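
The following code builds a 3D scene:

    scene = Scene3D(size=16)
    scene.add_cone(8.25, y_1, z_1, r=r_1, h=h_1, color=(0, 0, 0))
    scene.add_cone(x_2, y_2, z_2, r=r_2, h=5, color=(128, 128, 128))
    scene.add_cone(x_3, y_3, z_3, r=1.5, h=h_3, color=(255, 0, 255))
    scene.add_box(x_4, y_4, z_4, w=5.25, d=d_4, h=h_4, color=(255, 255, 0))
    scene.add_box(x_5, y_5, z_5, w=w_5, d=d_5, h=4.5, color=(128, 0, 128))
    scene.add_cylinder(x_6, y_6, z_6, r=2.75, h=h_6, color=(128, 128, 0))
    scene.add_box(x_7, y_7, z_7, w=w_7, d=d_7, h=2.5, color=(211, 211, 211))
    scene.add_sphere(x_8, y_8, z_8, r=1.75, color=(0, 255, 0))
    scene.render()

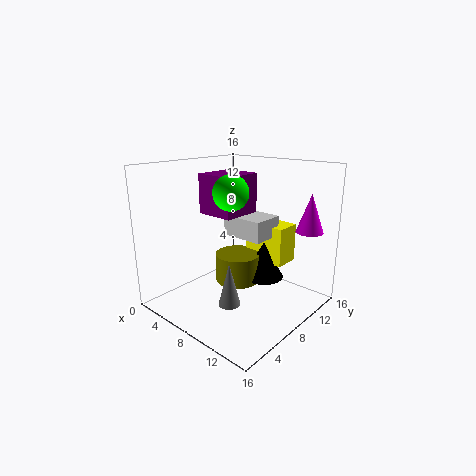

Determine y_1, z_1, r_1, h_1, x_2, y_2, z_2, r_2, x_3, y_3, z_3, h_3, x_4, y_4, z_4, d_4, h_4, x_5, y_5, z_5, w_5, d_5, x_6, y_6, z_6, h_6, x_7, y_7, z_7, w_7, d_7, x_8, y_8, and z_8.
y_1 = 12.5; z_1 = 1.75; r_1 = 2.5; h_1 = 4.5; x_2 = 8.25; y_2 = 6.25; z_2 = 0.5; r_2 = 1.25; x_3 = 14; y_3 = 13; z_3 = 8.75; h_3 = 4.25; x_4 = 5.25; y_4 = 12.75; z_4 = 3.5; d_4 = 3.25; h_4 = 4.75; x_5 = 3.25; y_5 = 6.75; z_5 = 10.25; w_5 = 4.5; d_5 = 4.75; x_6 = 5.75; y_6 = 10.5; z_6 = 1.25; h_6 = 3.5; x_7 = 4; y_7 = 10; z_7 = 7; w_7 = 5.25; d_7 = 4; x_8 = 9.75; y_8 = 5; z_8 = 13.75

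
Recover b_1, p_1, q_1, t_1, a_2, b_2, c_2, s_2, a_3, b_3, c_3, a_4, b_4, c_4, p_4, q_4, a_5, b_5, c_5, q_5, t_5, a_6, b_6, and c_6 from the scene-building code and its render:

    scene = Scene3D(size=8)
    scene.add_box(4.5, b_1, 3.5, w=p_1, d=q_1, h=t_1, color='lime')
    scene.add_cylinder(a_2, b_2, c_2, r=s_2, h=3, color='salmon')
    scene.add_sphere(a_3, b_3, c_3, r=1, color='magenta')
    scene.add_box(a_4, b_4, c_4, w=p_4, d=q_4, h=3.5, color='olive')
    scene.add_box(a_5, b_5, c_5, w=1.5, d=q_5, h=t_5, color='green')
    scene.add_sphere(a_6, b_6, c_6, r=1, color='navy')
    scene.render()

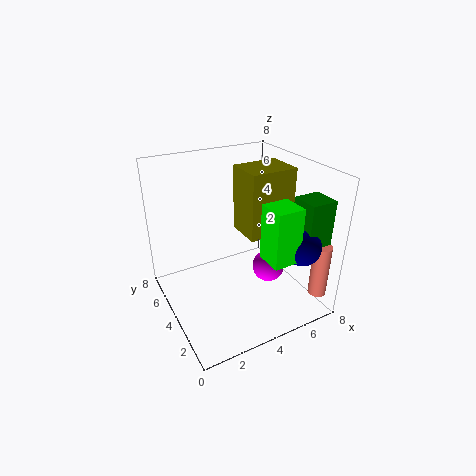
b_1 = 1
p_1 = 1.5
q_1 = 1.5
t_1 = 3
a_2 = 7.5
b_2 = 1
c_2 = 1
s_2 = 0.5
a_3 = 6.5
b_3 = 4.5
c_3 = 1
a_4 = 4
b_4 = 2.5
c_4 = 4.5
p_4 = 2.5
q_4 = 2
a_5 = 6.5
b_5 = 1
c_5 = 4
q_5 = 1.5
t_5 = 2.5
a_6 = 6.5
b_6 = 1.5
c_6 = 4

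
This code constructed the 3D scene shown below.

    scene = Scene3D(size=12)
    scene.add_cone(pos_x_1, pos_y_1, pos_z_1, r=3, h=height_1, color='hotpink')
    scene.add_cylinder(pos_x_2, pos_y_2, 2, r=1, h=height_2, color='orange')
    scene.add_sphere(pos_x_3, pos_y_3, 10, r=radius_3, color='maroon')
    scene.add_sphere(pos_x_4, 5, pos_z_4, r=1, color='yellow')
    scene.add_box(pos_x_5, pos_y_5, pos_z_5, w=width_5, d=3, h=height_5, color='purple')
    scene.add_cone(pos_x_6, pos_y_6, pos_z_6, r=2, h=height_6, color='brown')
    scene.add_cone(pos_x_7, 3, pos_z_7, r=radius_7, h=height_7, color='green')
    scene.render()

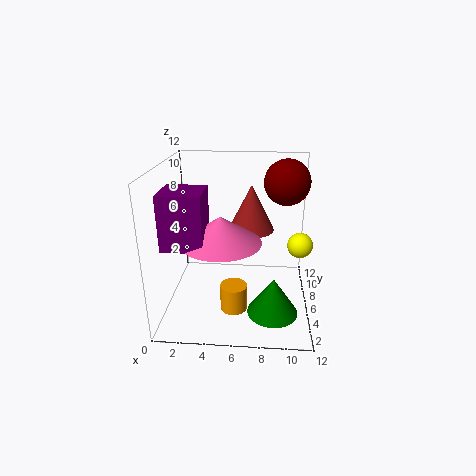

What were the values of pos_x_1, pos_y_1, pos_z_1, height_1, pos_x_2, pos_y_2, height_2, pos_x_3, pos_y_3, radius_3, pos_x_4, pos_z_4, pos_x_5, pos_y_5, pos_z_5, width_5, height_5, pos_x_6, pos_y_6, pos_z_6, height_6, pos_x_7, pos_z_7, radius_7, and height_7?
pos_x_1 = 5
pos_y_1 = 3
pos_z_1 = 7
height_1 = 2
pos_x_2 = 6
pos_y_2 = 2
height_2 = 2
pos_x_3 = 10
pos_y_3 = 9
radius_3 = 2
pos_x_4 = 11
pos_z_4 = 6
pos_x_5 = 1
pos_y_5 = 1
pos_z_5 = 7
width_5 = 3
height_5 = 4
pos_x_6 = 7
pos_y_6 = 8
pos_z_6 = 6
height_6 = 4
pos_x_7 = 9
pos_z_7 = 1
radius_7 = 2
height_7 = 3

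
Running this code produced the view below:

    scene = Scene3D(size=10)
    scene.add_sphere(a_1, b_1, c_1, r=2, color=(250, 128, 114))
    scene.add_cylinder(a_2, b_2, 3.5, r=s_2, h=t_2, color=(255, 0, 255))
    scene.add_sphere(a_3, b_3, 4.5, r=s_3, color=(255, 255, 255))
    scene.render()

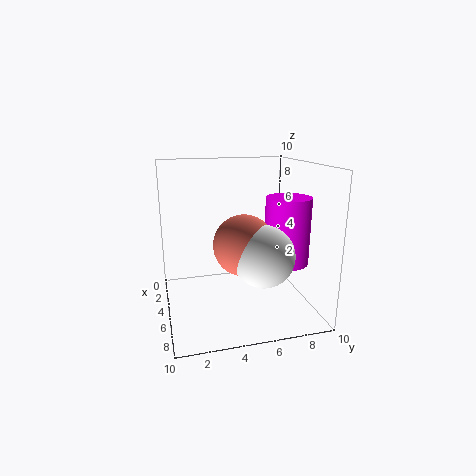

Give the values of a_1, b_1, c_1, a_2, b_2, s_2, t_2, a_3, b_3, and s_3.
a_1 = 6.5
b_1 = 5
c_1 = 5
a_2 = 6.5
b_2 = 8
s_2 = 1.5
t_2 = 4.5
a_3 = 7.5
b_3 = 6
s_3 = 2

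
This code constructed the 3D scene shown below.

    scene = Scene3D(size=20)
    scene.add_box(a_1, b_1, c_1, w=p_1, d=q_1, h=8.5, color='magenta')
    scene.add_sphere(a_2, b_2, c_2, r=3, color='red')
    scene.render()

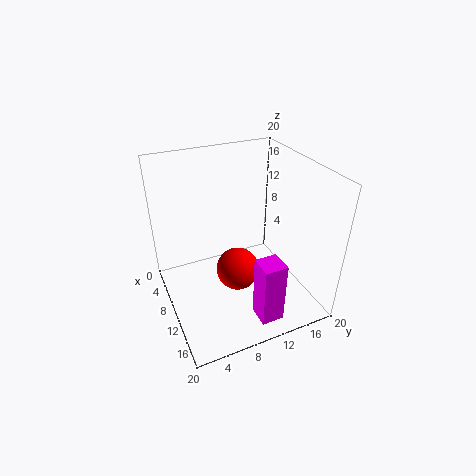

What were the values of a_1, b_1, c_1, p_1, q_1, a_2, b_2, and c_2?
a_1 = 16
b_1 = 9.5
c_1 = 2
p_1 = 3
q_1 = 3
a_2 = 11
b_2 = 9.5
c_2 = 5.5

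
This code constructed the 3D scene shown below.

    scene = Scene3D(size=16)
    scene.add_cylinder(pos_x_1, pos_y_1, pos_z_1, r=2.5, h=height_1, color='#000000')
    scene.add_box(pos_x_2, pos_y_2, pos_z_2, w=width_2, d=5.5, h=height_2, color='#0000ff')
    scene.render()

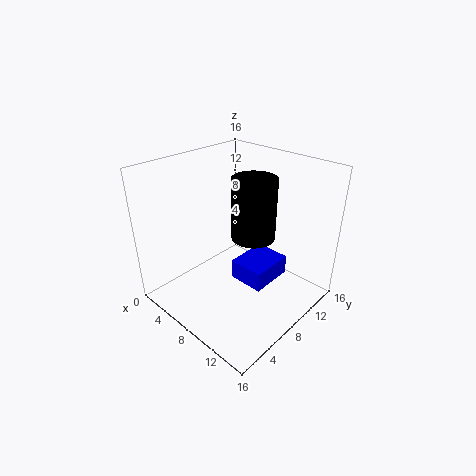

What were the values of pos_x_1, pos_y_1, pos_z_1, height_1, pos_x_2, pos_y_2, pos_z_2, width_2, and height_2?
pos_x_1 = 8.5; pos_y_1 = 10; pos_z_1 = 7.5; height_1 = 7; pos_x_2 = 5.5; pos_y_2 = 9.5; pos_z_2 = 0.5; width_2 = 4.5; height_2 = 2.5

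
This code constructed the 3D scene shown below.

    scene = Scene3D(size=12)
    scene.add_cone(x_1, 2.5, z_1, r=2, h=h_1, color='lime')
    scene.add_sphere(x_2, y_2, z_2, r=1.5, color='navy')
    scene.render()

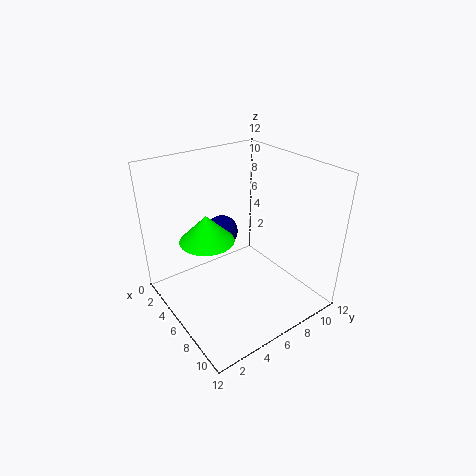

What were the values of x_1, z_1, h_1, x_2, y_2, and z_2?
x_1 = 7, z_1 = 7.5, h_1 = 2, x_2 = 2, y_2 = 7, z_2 = 4.5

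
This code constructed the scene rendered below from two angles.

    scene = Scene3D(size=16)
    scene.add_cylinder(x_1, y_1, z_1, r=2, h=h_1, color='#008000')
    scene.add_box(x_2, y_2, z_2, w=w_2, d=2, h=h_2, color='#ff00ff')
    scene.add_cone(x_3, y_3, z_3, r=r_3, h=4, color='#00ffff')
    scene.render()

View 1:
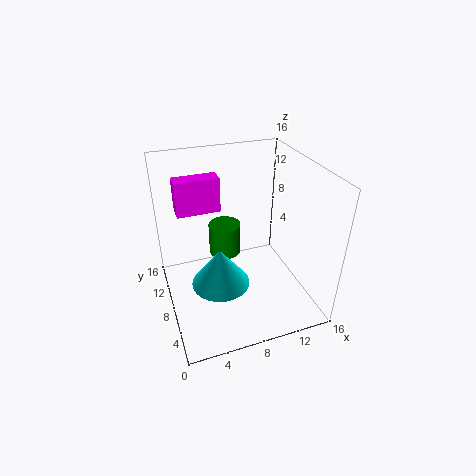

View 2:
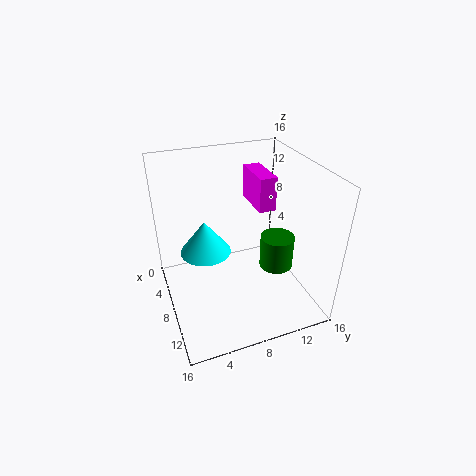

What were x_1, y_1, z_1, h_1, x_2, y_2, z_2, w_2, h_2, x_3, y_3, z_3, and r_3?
x_1 = 8
y_1 = 13
z_1 = 3
h_1 = 4
x_2 = 2
y_2 = 11
z_2 = 10
w_2 = 5
h_2 = 4
x_3 = 5
y_3 = 5
z_3 = 5
r_3 = 3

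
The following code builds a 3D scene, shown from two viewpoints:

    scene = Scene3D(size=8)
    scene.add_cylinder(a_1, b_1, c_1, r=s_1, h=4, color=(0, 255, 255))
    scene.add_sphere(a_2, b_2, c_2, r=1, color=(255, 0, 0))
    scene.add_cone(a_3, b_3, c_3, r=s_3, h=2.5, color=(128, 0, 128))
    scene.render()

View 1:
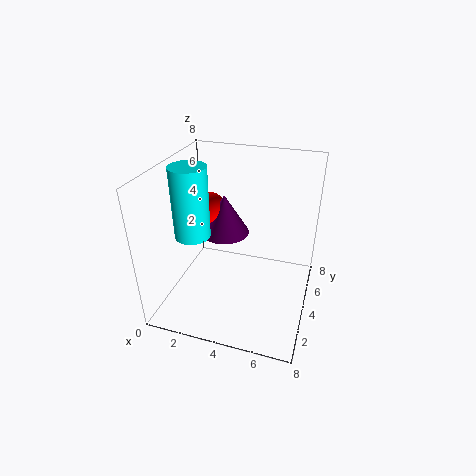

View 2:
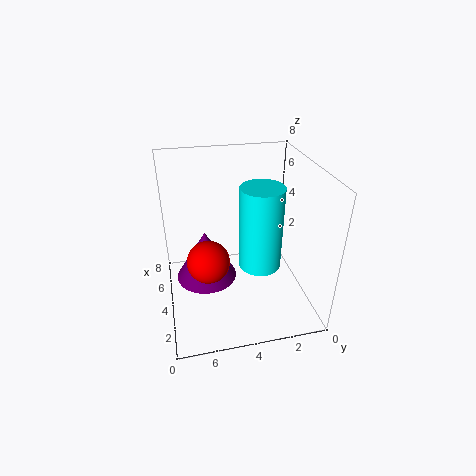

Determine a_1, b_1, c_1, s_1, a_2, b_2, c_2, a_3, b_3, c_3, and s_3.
a_1 = 1.5, b_1 = 3.5, c_1 = 4, s_1 = 1, a_2 = 1.5, b_2 = 6, c_2 = 4.5, a_3 = 2.5, b_3 = 6, c_3 = 3, s_3 = 1.5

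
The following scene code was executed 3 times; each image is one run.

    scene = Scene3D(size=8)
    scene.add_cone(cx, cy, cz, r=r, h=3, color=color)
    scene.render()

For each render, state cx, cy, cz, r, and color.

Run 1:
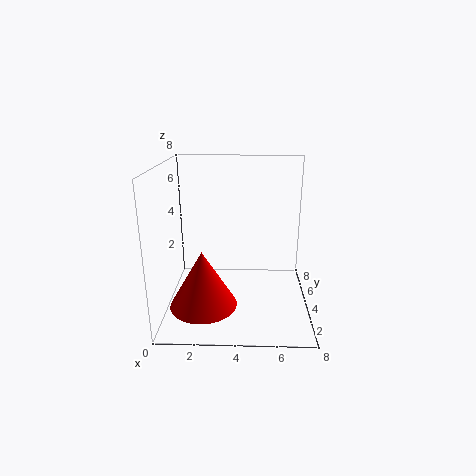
cx = 2.25; cy = 2; cz = 1; r = 1.75; color = 'red'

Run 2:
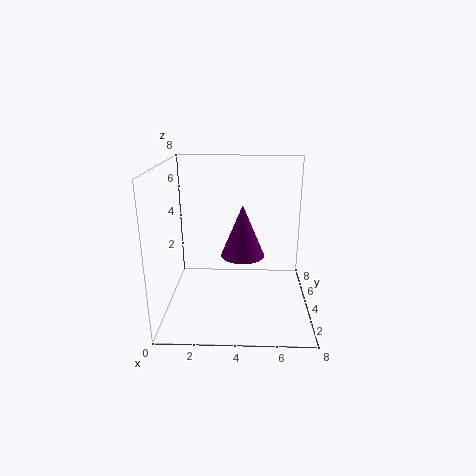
cx = 4.25; cy = 4.5; cz = 2.75; r = 1.25; color = 'purple'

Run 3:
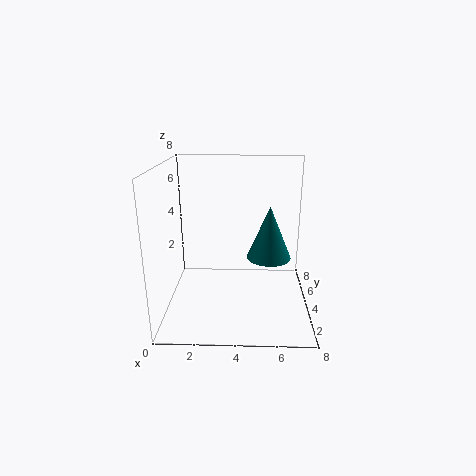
cx = 5.75; cy = 4.25; cz = 2.75; r = 1.25; color = 'teal'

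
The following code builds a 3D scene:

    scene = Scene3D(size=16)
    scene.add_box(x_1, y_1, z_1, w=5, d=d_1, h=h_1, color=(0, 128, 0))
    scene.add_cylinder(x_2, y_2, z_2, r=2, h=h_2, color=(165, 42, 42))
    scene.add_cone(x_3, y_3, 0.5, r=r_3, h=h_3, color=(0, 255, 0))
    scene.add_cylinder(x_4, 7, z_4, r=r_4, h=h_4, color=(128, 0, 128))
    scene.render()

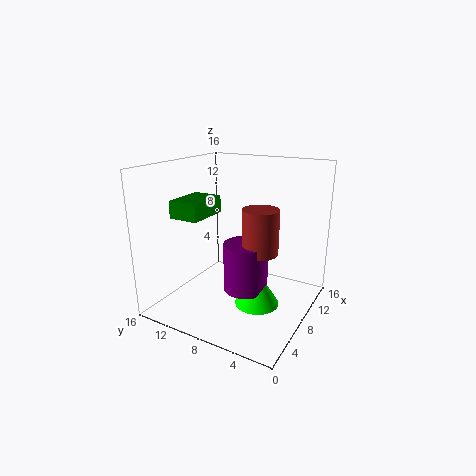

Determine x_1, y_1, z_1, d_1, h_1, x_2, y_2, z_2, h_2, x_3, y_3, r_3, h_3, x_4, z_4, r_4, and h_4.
x_1 = 5
y_1 = 11.5
z_1 = 10
d_1 = 3.5
h_1 = 2
x_2 = 8.5
y_2 = 5.5
z_2 = 6.5
h_2 = 5
x_3 = 8
y_3 = 5.5
r_3 = 2.5
h_3 = 4
x_4 = 8
z_4 = 2
r_4 = 2.5
h_4 = 5.5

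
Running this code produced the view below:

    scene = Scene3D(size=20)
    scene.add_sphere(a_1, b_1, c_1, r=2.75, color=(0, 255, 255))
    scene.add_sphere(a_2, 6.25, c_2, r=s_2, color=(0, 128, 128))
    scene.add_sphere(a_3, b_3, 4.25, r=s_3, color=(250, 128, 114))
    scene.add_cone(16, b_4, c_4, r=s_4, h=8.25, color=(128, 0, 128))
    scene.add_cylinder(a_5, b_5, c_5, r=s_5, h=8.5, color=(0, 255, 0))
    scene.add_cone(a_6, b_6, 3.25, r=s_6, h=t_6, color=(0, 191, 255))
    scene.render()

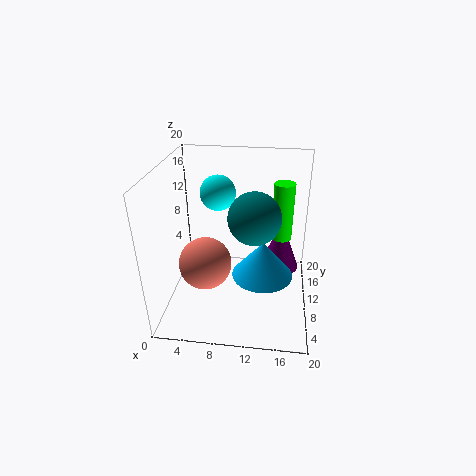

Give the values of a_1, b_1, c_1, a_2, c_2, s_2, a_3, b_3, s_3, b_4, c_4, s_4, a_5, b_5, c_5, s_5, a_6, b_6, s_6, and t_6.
a_1 = 6
b_1 = 16.75
c_1 = 13.75
a_2 = 12.5
c_2 = 15
s_2 = 3.25
a_3 = 4.75
b_3 = 11.5
s_3 = 4
b_4 = 15.5
c_4 = 2.25
s_4 = 3
a_5 = 16
b_5 = 14
c_5 = 8.25
s_5 = 1.5
a_6 = 13.5
b_6 = 11.25
s_6 = 4.5
t_6 = 5.5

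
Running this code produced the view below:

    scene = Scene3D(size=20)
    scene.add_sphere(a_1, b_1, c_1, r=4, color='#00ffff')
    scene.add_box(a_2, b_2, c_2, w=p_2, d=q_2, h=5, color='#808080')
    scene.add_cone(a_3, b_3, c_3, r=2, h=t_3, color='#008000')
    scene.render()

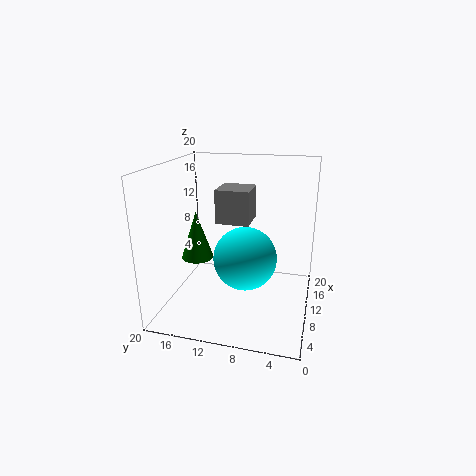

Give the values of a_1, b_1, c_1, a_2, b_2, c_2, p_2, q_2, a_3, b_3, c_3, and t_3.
a_1 = 6, b_1 = 8, c_1 = 9, a_2 = 12, b_2 = 9, c_2 = 11, p_2 = 5, q_2 = 5, a_3 = 5, b_3 = 14, c_3 = 9, t_3 = 6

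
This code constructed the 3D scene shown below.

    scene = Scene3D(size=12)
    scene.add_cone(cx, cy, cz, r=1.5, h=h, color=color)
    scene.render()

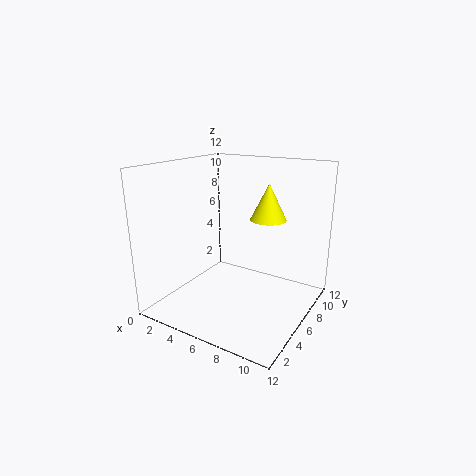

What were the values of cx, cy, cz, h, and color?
cx = 8
cy = 7.5
cz = 7.5
h = 3
color = 'yellow'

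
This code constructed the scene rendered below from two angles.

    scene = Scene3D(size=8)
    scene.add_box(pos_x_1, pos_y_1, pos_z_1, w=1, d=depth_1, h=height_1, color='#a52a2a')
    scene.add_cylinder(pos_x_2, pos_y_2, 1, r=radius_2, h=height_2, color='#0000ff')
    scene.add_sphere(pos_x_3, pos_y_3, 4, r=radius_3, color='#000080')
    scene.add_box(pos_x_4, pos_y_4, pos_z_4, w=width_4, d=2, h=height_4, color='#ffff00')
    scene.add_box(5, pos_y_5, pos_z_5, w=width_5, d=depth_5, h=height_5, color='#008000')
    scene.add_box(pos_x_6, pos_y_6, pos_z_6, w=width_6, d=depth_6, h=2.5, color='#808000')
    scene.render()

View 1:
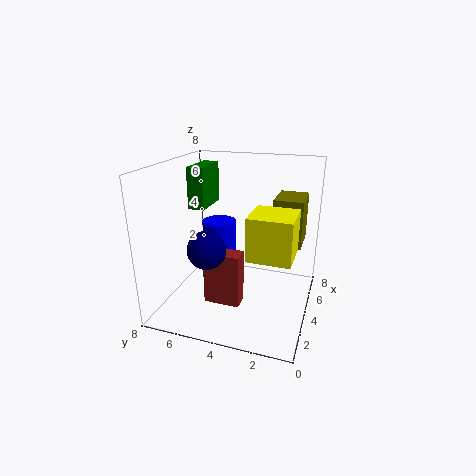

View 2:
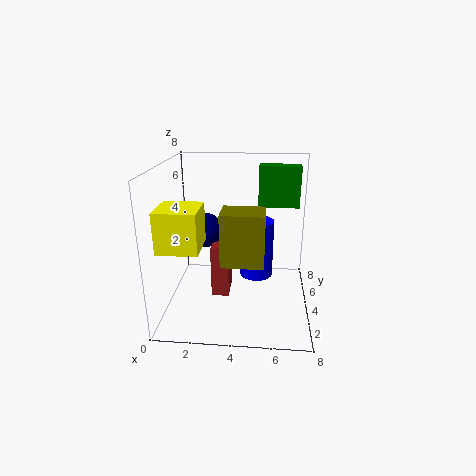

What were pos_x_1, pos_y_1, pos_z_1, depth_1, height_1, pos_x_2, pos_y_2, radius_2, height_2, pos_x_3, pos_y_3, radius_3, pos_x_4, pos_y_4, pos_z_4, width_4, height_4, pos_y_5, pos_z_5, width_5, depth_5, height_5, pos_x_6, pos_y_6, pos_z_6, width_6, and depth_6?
pos_x_1 = 2.5, pos_y_1 = 3.5, pos_z_1 = 0.5, depth_1 = 2, height_1 = 3, pos_x_2 = 5, pos_y_2 = 5.5, radius_2 = 1, height_2 = 3.5, pos_x_3 = 2, pos_y_3 = 5, radius_3 = 1, pos_x_4 = 0.5, pos_y_4 = 0.5, pos_z_4 = 4.5, width_4 = 2, height_4 = 2, pos_y_5 = 6.5, pos_z_5 = 5, width_5 = 2.5, depth_5 = 1, height_5 = 2.5, pos_x_6 = 3.5, pos_y_6 = 0.5, pos_z_6 = 4, width_6 = 2, depth_6 = 1.5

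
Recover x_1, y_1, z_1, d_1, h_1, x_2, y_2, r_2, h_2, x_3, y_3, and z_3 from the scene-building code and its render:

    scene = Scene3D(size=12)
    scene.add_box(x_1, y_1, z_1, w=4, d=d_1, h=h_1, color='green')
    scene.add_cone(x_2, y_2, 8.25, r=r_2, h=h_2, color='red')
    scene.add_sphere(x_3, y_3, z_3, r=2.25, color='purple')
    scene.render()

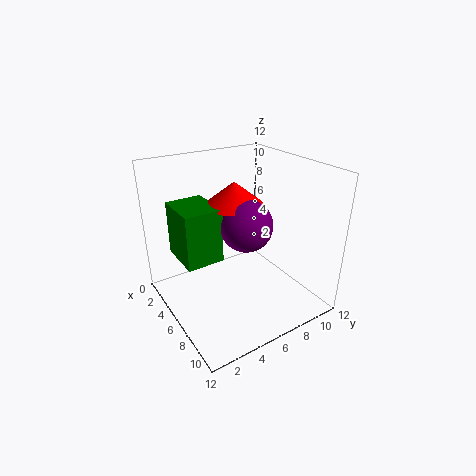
x_1 = 1.25, y_1 = 1.75, z_1 = 3.75, d_1 = 3.25, h_1 = 4.75, x_2 = 4.25, y_2 = 6.75, r_2 = 2.5, h_2 = 2, x_3 = 5.75, y_3 = 7, z_3 = 6.75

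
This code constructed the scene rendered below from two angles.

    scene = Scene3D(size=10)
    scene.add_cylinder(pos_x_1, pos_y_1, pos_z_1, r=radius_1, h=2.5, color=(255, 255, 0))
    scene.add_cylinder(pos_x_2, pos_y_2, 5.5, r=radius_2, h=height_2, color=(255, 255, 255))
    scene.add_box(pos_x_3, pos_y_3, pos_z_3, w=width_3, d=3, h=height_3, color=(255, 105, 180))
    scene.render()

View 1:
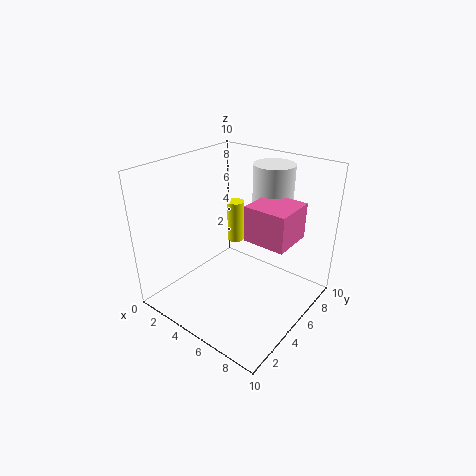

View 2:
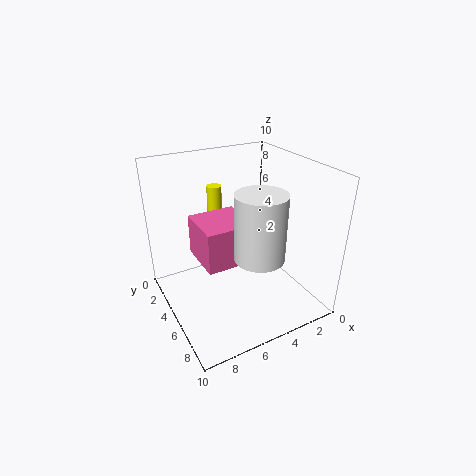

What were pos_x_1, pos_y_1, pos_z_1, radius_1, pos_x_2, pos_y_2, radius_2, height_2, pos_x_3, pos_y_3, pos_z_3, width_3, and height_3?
pos_x_1 = 6
pos_y_1 = 3.5
pos_z_1 = 6
radius_1 = 0.5
pos_x_2 = 5.5
pos_y_2 = 8.5
radius_2 = 1.5
height_2 = 4
pos_x_3 = 5.5
pos_y_3 = 5
pos_z_3 = 5
width_3 = 3
height_3 = 2.5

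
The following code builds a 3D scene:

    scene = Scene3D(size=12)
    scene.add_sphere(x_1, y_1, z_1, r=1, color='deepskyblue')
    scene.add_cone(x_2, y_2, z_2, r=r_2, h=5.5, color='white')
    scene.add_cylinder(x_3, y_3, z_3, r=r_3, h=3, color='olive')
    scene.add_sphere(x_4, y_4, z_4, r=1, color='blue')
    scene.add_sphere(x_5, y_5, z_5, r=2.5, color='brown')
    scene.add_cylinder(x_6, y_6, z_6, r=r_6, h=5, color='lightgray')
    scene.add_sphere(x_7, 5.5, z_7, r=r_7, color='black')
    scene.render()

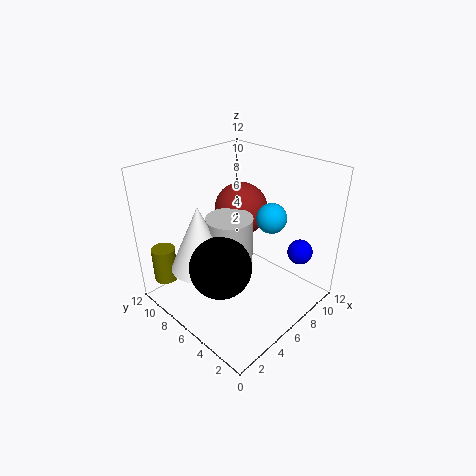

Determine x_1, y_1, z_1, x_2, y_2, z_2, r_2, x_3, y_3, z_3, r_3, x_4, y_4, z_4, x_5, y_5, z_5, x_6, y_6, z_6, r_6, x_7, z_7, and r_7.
x_1 = 4.5
y_1 = 1.5
z_1 = 10
x_2 = 3.5
y_2 = 8
z_2 = 3.5
r_2 = 2.5
x_3 = 1.5
y_3 = 10.5
z_3 = 2
r_3 = 1
x_4 = 8.5
y_4 = 1.5
z_4 = 5.5
x_5 = 9.5
y_5 = 9
z_5 = 6.5
x_6 = 6
y_6 = 7
z_6 = 2.5
r_6 = 2
x_7 = 3.5
z_7 = 4.5
r_7 = 2.5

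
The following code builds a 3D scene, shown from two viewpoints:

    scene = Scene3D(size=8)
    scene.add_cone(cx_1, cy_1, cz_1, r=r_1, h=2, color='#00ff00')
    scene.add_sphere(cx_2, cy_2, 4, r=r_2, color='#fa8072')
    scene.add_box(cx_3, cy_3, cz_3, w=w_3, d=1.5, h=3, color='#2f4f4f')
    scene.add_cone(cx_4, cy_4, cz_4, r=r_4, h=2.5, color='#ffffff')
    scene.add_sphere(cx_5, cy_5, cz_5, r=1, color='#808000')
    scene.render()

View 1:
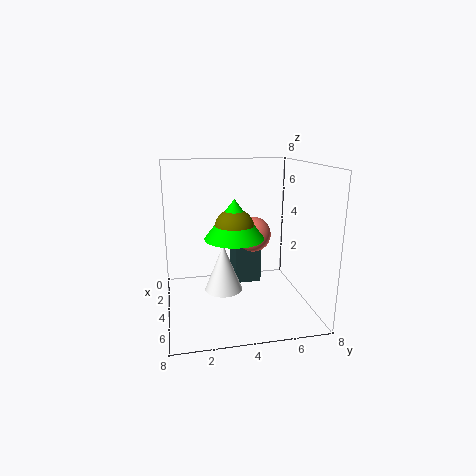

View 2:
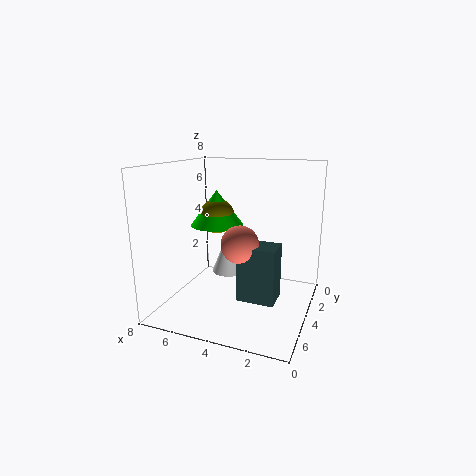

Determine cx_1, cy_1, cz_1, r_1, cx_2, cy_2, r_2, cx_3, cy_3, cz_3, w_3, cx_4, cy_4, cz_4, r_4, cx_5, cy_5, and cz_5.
cx_1 = 5.5, cy_1 = 3.5, cz_1 = 4.5, r_1 = 1.5, cx_2 = 3.5, cy_2 = 5, r_2 = 1, cx_3 = 1.5, cy_3 = 4, cz_3 = 1, w_3 = 2, cx_4 = 5, cy_4 = 3, cz_4 = 1.5, r_4 = 1, cx_5 = 5.5, cy_5 = 3.5, cz_5 = 5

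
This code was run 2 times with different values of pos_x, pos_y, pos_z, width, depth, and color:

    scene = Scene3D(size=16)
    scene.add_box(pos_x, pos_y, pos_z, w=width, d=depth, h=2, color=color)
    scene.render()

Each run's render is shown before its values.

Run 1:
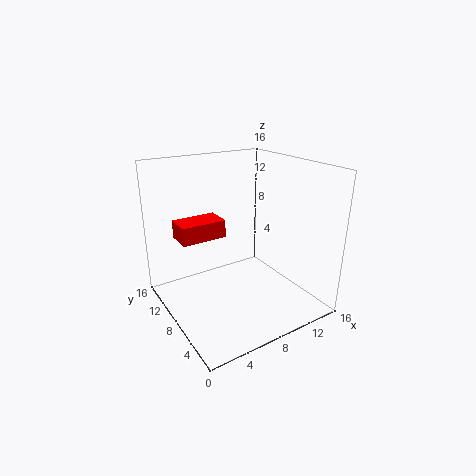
pos_x = 2; pos_y = 9; pos_z = 8; width = 5; depth = 3; color = 'red'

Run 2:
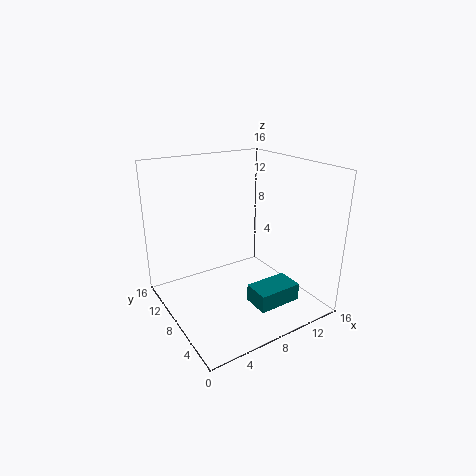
pos_x = 8; pos_y = 3; pos_z = 1; width = 5; depth = 3; color = 'teal'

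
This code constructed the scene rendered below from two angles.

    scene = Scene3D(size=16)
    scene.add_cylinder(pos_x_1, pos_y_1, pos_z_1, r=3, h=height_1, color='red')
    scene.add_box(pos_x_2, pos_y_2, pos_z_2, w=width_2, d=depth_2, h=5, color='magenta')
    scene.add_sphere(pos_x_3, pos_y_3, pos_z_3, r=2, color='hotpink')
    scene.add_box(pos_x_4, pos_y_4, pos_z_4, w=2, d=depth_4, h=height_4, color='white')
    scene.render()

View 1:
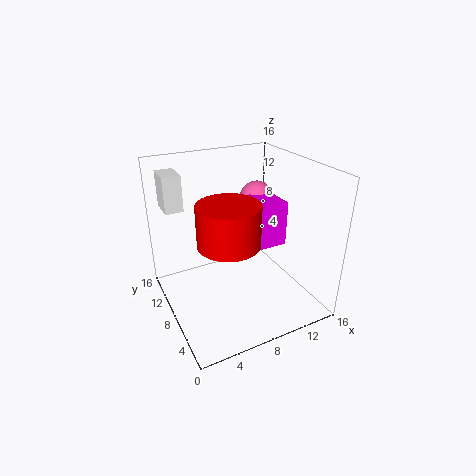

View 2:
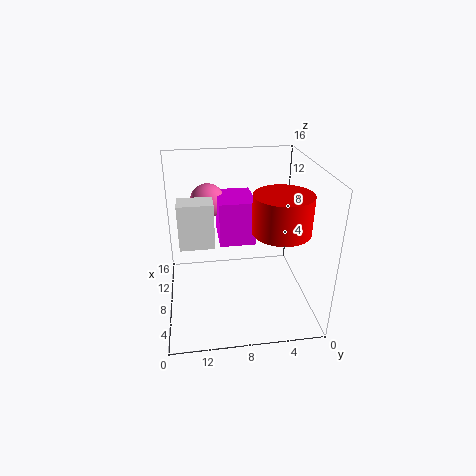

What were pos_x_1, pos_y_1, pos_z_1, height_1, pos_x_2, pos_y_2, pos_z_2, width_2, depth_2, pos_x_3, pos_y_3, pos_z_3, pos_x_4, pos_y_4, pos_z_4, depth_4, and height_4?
pos_x_1 = 5
pos_y_1 = 4
pos_z_1 = 10
height_1 = 4
pos_x_2 = 8
pos_y_2 = 6
pos_z_2 = 7
width_2 = 5
depth_2 = 4
pos_x_3 = 12
pos_y_3 = 11
pos_z_3 = 11
pos_x_4 = 1
pos_y_4 = 11
pos_z_4 = 11
depth_4 = 3
height_4 = 4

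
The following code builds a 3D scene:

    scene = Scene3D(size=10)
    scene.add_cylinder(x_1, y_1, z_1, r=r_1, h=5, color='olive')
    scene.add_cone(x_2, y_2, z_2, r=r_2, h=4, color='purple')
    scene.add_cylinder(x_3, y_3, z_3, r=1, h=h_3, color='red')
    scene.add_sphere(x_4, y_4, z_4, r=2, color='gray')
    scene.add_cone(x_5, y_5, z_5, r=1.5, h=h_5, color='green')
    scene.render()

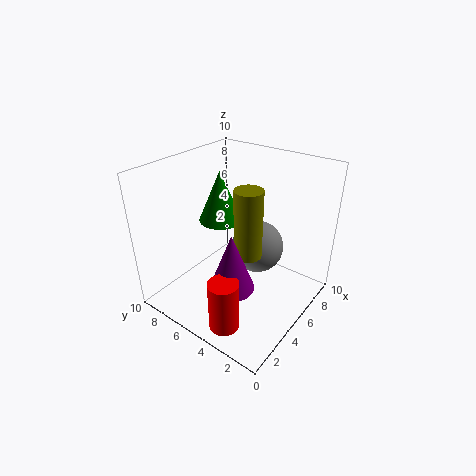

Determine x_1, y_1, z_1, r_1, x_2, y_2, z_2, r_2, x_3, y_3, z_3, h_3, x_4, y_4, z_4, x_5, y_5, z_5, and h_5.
x_1 = 5.5; y_1 = 4.5; z_1 = 3.5; r_1 = 1; x_2 = 3; y_2 = 4; z_2 = 2.5; r_2 = 1.5; x_3 = 1.5; y_3 = 3.5; z_3 = 0.5; h_3 = 3.5; x_4 = 7.5; y_4 = 5; z_4 = 3; x_5 = 5; y_5 = 6.5; z_5 = 6; h_5 = 3.5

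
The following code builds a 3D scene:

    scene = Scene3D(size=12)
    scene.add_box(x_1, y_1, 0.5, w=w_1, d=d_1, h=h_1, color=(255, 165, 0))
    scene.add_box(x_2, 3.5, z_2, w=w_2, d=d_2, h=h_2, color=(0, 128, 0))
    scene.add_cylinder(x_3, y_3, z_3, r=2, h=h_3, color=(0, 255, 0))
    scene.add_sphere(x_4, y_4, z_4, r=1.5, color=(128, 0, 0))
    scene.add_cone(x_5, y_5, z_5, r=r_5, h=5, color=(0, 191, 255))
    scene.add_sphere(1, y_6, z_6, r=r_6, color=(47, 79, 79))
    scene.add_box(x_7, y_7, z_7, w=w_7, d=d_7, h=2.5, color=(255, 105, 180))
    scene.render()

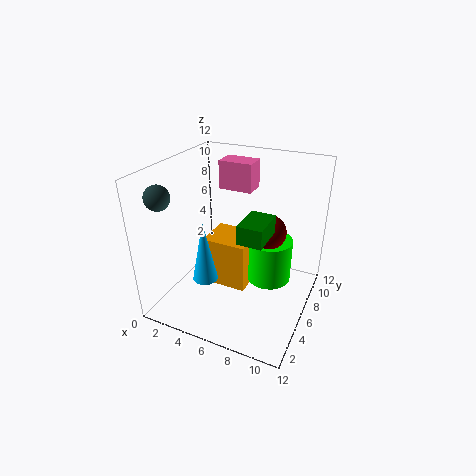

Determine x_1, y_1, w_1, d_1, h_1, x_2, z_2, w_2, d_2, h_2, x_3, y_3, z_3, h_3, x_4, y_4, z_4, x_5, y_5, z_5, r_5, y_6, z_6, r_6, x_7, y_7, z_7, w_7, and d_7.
x_1 = 2.5; y_1 = 6; w_1 = 4; d_1 = 3.5; h_1 = 4.5; x_2 = 7; z_2 = 7; w_2 = 2; d_2 = 3; h_2 = 1.5; x_3 = 8; y_3 = 8.5; z_3 = 1; h_3 = 4; x_4 = 8; y_4 = 8; z_4 = 6; x_5 = 4.5; y_5 = 3; z_5 = 3.5; r_5 = 1; y_6 = 2.5; z_6 = 10; r_6 = 1; x_7 = 3; y_7 = 8.5; z_7 = 9; w_7 = 3; d_7 = 2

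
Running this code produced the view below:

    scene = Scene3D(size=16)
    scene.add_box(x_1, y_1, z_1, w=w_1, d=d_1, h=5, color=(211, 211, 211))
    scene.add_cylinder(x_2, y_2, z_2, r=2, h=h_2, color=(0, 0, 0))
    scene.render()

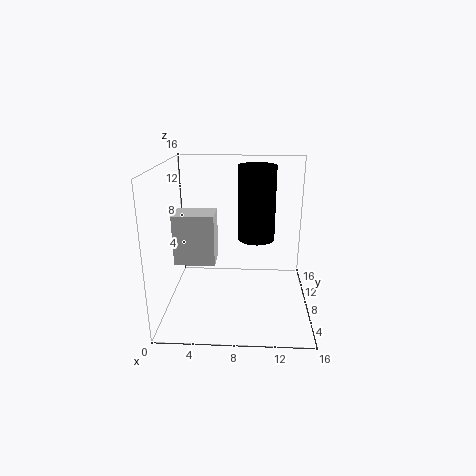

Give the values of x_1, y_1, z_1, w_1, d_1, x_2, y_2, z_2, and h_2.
x_1 = 2
y_1 = 3
z_1 = 7
w_1 = 4
d_1 = 3
x_2 = 10
y_2 = 8
z_2 = 8
h_2 = 8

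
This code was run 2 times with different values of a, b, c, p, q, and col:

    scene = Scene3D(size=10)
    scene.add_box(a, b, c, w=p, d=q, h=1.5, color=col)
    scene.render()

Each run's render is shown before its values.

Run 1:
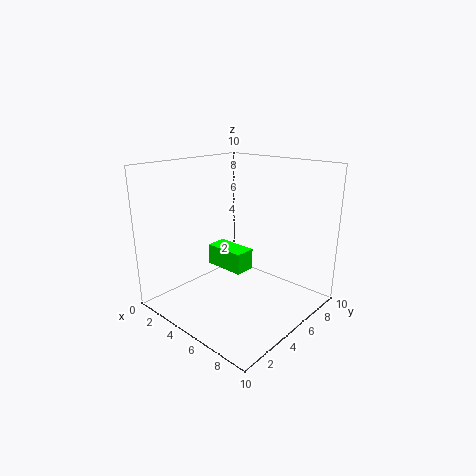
a = 2.5; b = 4.5; c = 2.5; p = 3; q = 1.5; col = 'lime'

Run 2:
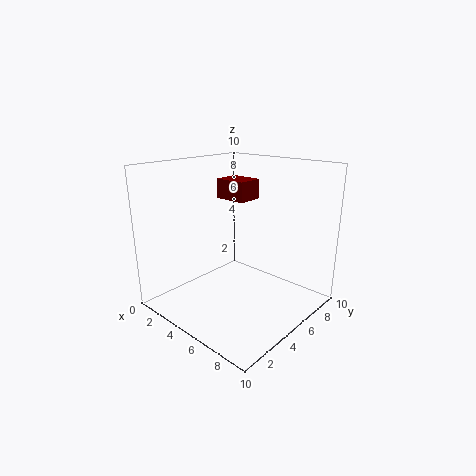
a = 1.5; b = 6.5; c = 7; p = 2.5; q = 2; col = 'maroon'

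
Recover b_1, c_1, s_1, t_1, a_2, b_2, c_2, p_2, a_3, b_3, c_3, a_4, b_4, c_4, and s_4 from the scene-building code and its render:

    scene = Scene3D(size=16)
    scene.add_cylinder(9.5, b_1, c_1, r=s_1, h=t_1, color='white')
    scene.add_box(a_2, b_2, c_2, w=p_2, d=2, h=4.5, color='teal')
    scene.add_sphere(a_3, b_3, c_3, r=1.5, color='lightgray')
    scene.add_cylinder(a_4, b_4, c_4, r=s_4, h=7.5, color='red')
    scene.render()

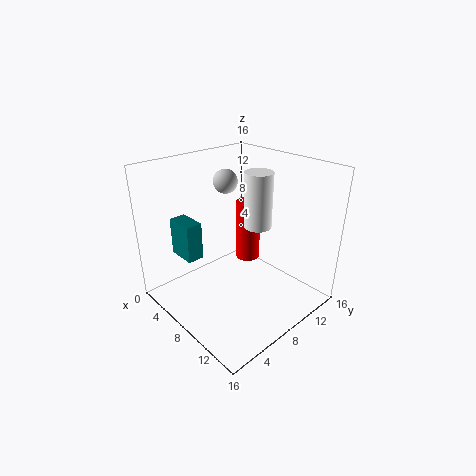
b_1 = 9.5; c_1 = 9.5; s_1 = 1.5; t_1 = 6; a_2 = 0.5; b_2 = 4; c_2 = 4.5; p_2 = 3.5; a_3 = 2.5; b_3 = 11; c_3 = 12.5; a_4 = 5.5; b_4 = 12; c_4 = 3; s_4 = 1.5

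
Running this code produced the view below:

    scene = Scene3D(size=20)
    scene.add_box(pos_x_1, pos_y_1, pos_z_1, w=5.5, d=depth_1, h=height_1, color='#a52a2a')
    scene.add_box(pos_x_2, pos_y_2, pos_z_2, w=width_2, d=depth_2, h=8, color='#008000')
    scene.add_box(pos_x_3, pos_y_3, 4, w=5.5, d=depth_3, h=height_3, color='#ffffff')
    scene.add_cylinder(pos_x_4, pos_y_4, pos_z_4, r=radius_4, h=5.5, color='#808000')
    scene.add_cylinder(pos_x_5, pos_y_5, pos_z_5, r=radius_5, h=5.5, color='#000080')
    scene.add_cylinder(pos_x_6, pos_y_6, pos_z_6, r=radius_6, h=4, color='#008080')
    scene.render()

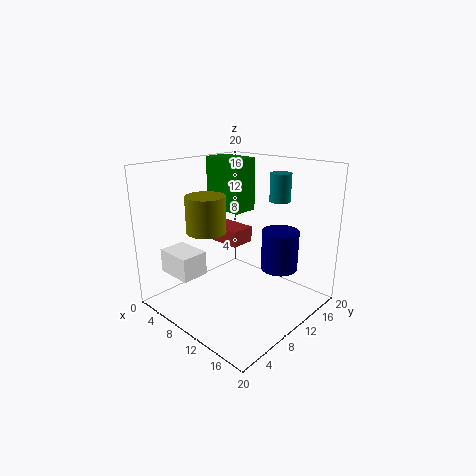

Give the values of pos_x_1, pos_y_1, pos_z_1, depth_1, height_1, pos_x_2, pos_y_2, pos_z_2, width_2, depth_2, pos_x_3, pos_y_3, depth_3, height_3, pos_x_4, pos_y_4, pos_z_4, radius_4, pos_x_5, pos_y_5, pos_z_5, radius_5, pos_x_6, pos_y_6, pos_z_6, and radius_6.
pos_x_1 = 1
pos_y_1 = 13
pos_z_1 = 6.5
depth_1 = 4
height_1 = 2.5
pos_x_2 = 0.5
pos_y_2 = 13
pos_z_2 = 12
width_2 = 6.5
depth_2 = 4
pos_x_3 = 0.5
pos_y_3 = 3.5
depth_3 = 4
height_3 = 3.5
pos_x_4 = 4
pos_y_4 = 9.5
pos_z_4 = 9.5
radius_4 = 3
pos_x_5 = 15
pos_y_5 = 13
pos_z_5 = 6
radius_5 = 2.5
pos_x_6 = 12.5
pos_y_6 = 16
pos_z_6 = 14.5
radius_6 = 1.5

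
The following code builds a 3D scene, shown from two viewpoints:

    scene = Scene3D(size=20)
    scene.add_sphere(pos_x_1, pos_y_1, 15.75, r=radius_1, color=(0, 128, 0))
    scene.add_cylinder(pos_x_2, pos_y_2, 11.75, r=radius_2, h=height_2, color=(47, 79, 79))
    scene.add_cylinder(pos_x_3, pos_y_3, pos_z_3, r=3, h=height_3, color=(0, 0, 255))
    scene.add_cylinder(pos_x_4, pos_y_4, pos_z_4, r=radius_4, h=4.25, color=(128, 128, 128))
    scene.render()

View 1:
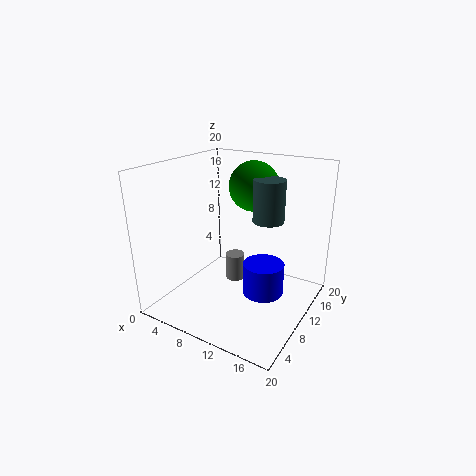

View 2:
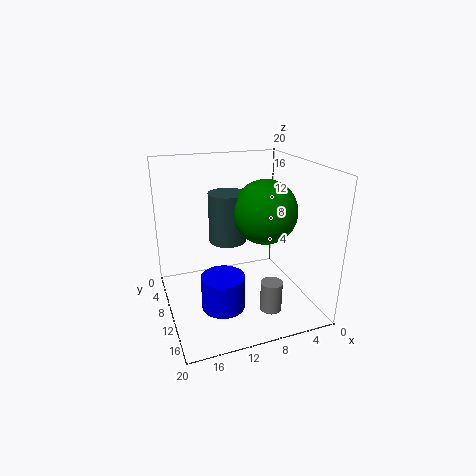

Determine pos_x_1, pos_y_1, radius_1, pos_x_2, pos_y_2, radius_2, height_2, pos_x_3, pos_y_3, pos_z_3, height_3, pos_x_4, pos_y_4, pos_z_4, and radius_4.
pos_x_1 = 9; pos_y_1 = 16.25; radius_1 = 3.75; pos_x_2 = 12.75; pos_y_2 = 13.75; radius_2 = 2.25; height_2 = 6; pos_x_3 = 13; pos_y_3 = 12.25; pos_z_3 = 1; height_3 = 4.75; pos_x_4 = 6.75; pos_y_4 = 14.5; pos_z_4 = 0.5; radius_4 = 1.5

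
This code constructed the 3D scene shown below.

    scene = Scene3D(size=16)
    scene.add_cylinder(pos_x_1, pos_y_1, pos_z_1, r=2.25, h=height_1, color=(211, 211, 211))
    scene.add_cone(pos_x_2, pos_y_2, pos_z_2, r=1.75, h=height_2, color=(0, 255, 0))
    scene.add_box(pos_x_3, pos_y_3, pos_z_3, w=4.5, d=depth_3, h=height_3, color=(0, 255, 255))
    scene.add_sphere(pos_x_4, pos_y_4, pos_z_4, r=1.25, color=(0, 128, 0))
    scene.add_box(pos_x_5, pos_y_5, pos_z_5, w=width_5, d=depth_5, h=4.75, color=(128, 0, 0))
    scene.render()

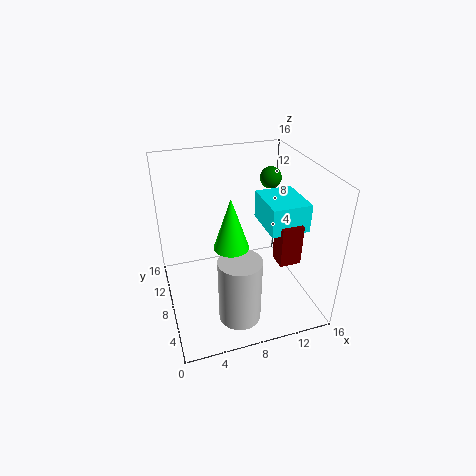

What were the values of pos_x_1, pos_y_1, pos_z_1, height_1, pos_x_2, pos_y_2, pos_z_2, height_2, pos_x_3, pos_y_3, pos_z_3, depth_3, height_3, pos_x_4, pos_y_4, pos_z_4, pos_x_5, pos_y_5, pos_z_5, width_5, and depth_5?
pos_x_1 = 6.75, pos_y_1 = 3.5, pos_z_1 = 1, height_1 = 7.25, pos_x_2 = 6.25, pos_y_2 = 4.75, pos_z_2 = 9.25, height_2 = 5.25, pos_x_3 = 11.25, pos_y_3 = 6, pos_z_3 = 8.5, depth_3 = 5.5, height_3 = 3.25, pos_x_4 = 13, pos_y_4 = 11.25, pos_z_4 = 13.25, pos_x_5 = 12.25, pos_y_5 = 5.5, pos_z_5 = 4.75, width_5 = 2.5, depth_5 = 2.25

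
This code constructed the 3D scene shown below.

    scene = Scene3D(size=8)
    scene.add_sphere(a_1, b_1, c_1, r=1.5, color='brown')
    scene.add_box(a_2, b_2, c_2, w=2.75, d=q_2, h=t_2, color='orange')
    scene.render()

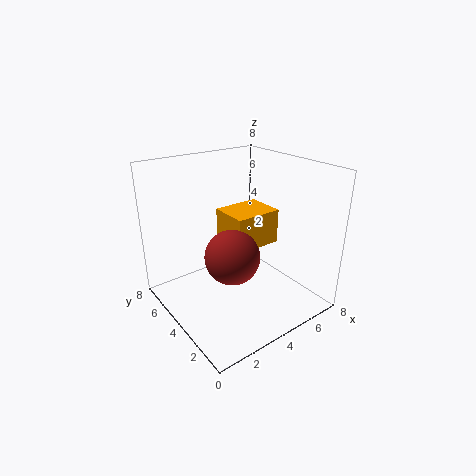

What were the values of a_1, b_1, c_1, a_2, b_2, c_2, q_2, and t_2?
a_1 = 3.25; b_1 = 3.5; c_1 = 3.25; a_2 = 3.75; b_2 = 3.5; c_2 = 3.25; q_2 = 2.25; t_2 = 2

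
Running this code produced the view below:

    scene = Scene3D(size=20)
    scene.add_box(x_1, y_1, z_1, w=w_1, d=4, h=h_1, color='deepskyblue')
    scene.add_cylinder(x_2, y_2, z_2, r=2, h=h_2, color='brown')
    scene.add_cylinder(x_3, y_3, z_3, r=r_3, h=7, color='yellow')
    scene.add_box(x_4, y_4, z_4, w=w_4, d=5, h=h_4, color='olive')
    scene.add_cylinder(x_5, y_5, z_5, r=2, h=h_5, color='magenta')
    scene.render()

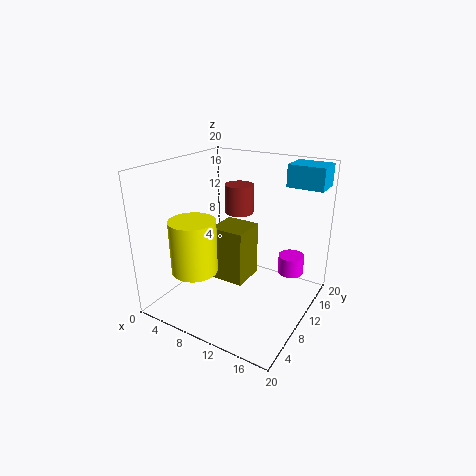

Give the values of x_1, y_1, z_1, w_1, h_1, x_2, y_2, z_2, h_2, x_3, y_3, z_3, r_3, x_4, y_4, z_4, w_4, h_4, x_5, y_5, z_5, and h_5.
x_1 = 15
y_1 = 14
z_1 = 17
w_1 = 5
h_1 = 3
x_2 = 9
y_2 = 12
z_2 = 13
h_2 = 4
x_3 = 7
y_3 = 4
z_3 = 7
r_3 = 3
x_4 = 6
y_4 = 9
z_4 = 3
w_4 = 5
h_4 = 8
x_5 = 15
y_5 = 18
z_5 = 2
h_5 = 3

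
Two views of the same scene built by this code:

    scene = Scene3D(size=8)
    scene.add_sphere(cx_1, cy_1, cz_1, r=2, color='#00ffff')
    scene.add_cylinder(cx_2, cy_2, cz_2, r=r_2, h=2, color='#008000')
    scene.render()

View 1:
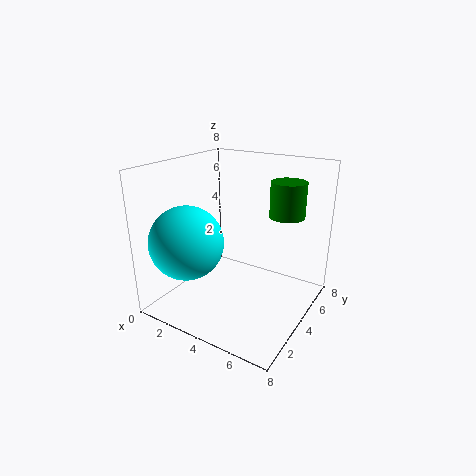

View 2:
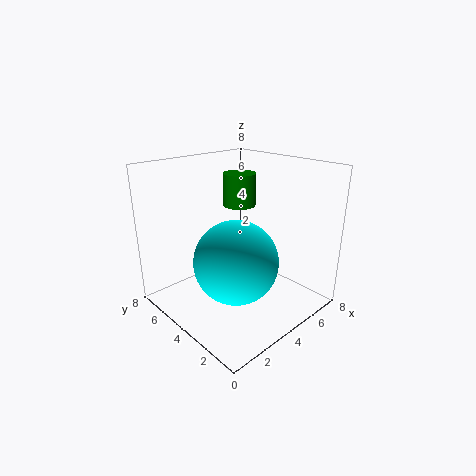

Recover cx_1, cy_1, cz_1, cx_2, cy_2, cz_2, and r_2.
cx_1 = 2
cy_1 = 2
cz_1 = 4
cx_2 = 6
cy_2 = 6
cz_2 = 5
r_2 = 1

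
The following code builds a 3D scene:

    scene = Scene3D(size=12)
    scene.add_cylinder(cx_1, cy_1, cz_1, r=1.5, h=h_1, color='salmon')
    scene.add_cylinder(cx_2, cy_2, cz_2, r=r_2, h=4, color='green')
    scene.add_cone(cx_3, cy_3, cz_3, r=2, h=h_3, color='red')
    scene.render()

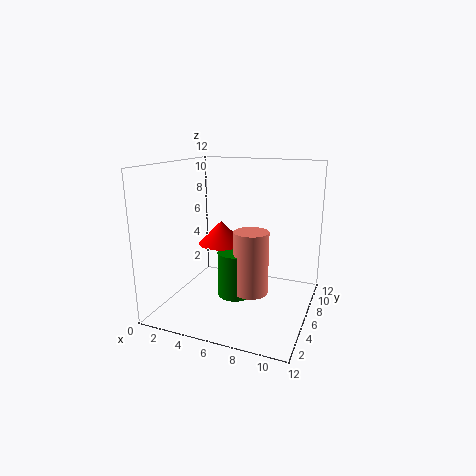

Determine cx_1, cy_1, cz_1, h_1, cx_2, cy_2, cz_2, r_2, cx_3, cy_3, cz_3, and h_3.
cx_1 = 7, cy_1 = 6.5, cz_1 = 1, h_1 = 5.5, cx_2 = 5.5, cy_2 = 6.5, cz_2 = 0.5, r_2 = 1.5, cx_3 = 4, cy_3 = 7, cz_3 = 5, h_3 = 2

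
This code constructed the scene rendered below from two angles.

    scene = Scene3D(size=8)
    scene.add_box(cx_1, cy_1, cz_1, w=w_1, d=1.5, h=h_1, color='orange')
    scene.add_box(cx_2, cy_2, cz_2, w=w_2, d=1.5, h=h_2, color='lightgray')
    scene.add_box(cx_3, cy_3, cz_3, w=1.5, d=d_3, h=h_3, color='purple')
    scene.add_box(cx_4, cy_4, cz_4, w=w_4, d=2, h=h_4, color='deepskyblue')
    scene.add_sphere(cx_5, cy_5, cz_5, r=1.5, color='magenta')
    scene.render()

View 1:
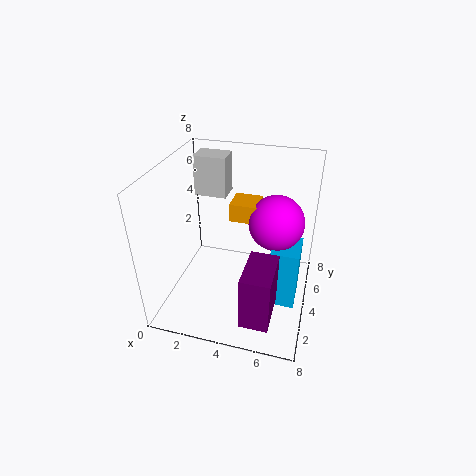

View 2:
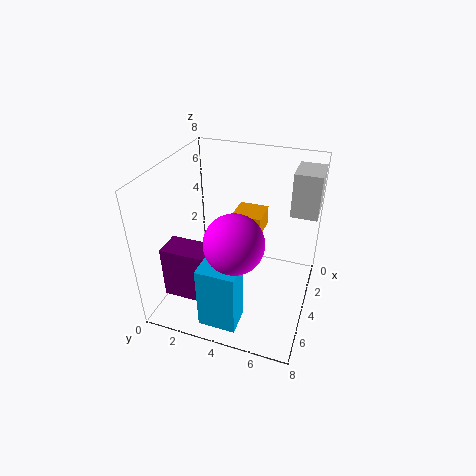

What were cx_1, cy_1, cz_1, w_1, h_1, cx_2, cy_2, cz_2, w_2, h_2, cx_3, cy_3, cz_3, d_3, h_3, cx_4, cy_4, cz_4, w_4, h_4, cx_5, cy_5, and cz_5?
cx_1 = 3.5, cy_1 = 4, cz_1 = 5, w_1 = 1.5, h_1 = 1, cx_2 = 0.5, cy_2 = 6.5, cz_2 = 5, w_2 = 2, h_2 = 2.5, cx_3 = 5, cy_3 = 0.5, cz_3 = 1, d_3 = 2.5, h_3 = 3, cx_4 = 6, cy_4 = 3, cz_4 = 0.5, w_4 = 1.5, h_4 = 3.5, cx_5 = 6, cy_5 = 4.5, cz_5 = 5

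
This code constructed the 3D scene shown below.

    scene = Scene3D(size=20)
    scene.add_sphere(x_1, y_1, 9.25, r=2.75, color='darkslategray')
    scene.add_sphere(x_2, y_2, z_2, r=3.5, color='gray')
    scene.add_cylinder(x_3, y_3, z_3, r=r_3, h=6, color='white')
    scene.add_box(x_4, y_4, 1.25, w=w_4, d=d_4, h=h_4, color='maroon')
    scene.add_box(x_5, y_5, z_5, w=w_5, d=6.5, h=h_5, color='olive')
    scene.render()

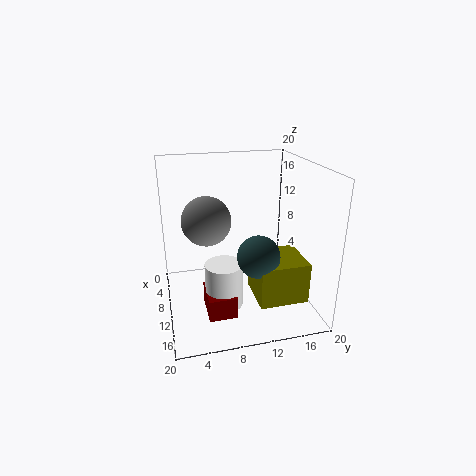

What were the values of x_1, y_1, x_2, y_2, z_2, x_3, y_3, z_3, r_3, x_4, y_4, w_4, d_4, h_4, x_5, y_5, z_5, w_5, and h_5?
x_1 = 14.75, y_1 = 11.5, x_2 = 7.75, y_2 = 6, z_2 = 12, x_3 = 13.25, y_3 = 7.25, z_3 = 2, r_3 = 2.5, x_4 = 11, y_4 = 4.75, w_4 = 5, d_4 = 3.75, h_4 = 3, x_5 = 11, y_5 = 11.25, z_5 = 3, w_5 = 6.25, h_5 = 5.5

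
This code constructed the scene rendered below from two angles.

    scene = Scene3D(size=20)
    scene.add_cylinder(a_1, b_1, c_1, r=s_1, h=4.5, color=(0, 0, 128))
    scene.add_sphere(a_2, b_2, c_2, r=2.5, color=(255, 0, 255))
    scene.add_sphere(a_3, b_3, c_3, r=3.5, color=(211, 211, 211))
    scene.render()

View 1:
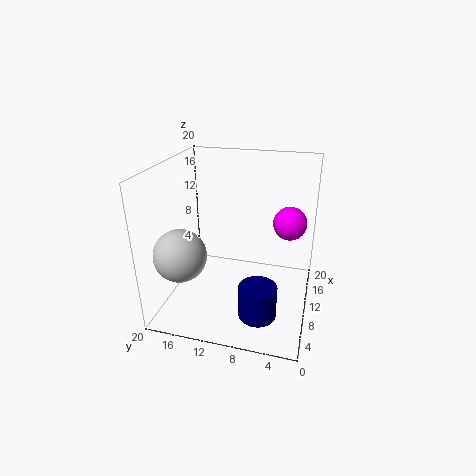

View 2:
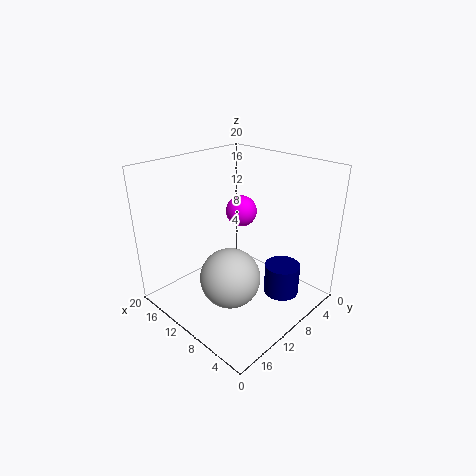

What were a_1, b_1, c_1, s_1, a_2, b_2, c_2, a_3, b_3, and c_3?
a_1 = 5; b_1 = 6; c_1 = 1.5; s_1 = 2.5; a_2 = 15.5; b_2 = 3.5; c_2 = 10.5; a_3 = 5; b_3 = 16.5; c_3 = 9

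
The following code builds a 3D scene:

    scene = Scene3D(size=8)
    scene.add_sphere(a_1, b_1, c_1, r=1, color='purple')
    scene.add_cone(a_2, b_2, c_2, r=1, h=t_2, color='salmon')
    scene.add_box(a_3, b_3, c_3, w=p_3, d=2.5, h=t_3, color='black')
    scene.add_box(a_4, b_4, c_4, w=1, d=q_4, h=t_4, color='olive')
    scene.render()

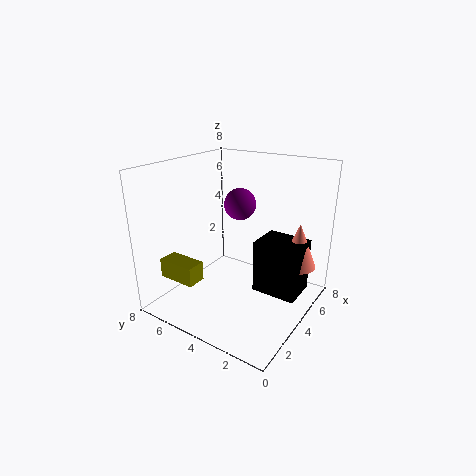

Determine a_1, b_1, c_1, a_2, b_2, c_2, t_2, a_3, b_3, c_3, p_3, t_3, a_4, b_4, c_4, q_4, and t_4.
a_1 = 6.5; b_1 = 5.5; c_1 = 5; a_2 = 5.5; b_2 = 1; c_2 = 2.5; t_2 = 2.5; a_3 = 4; b_3 = 0.5; c_3 = 1; p_3 = 2; t_3 = 3; a_4 = 0.5; b_4 = 4.5; c_4 = 2.5; q_4 = 2; t_4 = 1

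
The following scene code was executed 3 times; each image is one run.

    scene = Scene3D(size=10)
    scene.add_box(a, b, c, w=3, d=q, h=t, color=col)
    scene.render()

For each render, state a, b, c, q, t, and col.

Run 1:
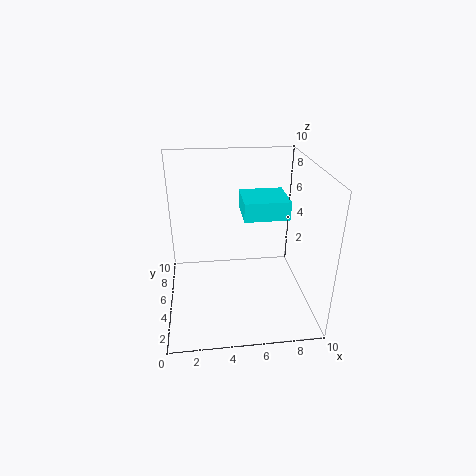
a = 5.25
b = 3.75
c = 6.75
q = 2.75
t = 1.25
col = 'cyan'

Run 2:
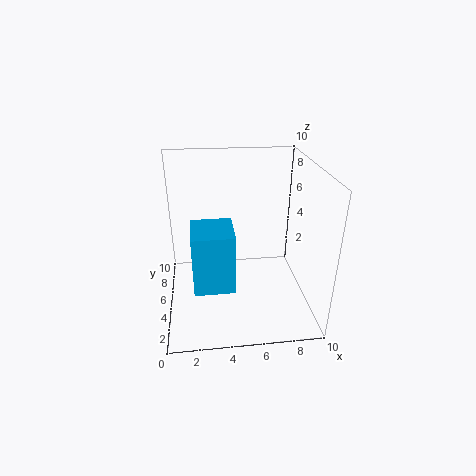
a = 1.75
b = 4
c = 1
q = 3.25
t = 4.5
col = 'deepskyblue'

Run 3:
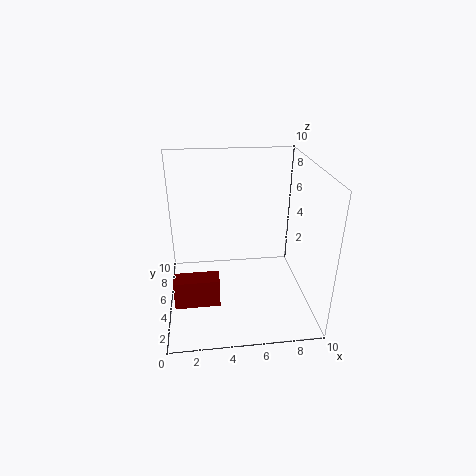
a = 0.5
b = 2.5
c = 1.25
q = 1.25
t = 2
col = 'maroon'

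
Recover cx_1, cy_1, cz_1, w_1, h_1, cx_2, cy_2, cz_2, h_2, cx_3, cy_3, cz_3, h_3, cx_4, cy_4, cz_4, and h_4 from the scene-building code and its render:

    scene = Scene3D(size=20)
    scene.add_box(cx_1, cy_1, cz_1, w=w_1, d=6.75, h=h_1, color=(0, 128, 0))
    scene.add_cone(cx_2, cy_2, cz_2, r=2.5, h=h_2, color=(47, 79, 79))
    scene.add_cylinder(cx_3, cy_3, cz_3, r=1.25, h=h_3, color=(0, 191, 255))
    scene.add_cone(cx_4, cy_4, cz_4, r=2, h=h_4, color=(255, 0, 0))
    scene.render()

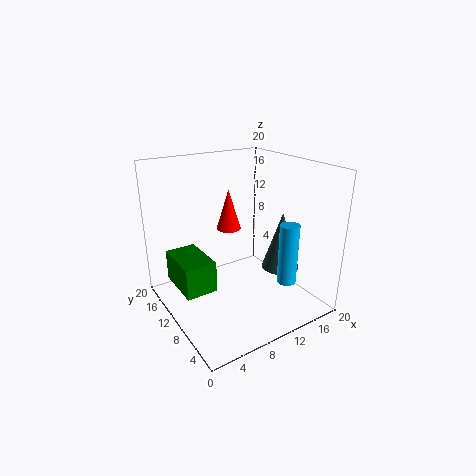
cx_1 = 1.25
cy_1 = 8.25
cz_1 = 4
w_1 = 4.25
h_1 = 4.25
cx_2 = 14
cy_2 = 5.5
cz_2 = 6.5
h_2 = 7.75
cx_3 = 13.25
cy_3 = 3.25
cz_3 = 5.5
h_3 = 8
cx_4 = 13.25
cy_4 = 17.75
cz_4 = 8
h_4 = 6.5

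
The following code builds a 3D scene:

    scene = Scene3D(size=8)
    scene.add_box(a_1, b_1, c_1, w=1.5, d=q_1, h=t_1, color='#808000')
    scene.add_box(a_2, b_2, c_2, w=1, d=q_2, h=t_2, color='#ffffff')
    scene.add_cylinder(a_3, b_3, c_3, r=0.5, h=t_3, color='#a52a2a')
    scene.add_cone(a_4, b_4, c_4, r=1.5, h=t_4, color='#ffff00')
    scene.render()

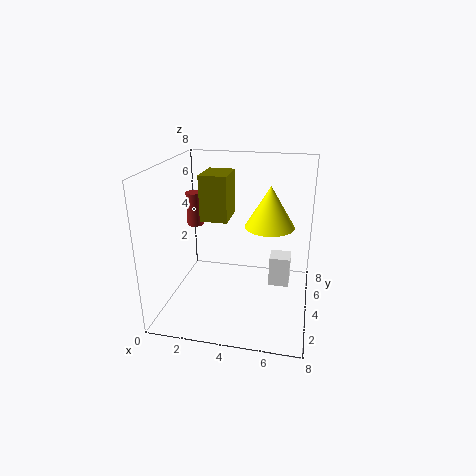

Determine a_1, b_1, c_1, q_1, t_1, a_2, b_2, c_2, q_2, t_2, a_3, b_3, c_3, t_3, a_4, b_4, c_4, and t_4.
a_1 = 2; b_1 = 3.5; c_1 = 5; q_1 = 2; t_1 = 2.5; a_2 = 6; b_2 = 2; c_2 = 2.5; q_2 = 1; t_2 = 1.5; a_3 = 1; b_3 = 5.5; c_3 = 4; t_3 = 2; a_4 = 5.5; b_4 = 6; c_4 = 4; t_4 = 2.5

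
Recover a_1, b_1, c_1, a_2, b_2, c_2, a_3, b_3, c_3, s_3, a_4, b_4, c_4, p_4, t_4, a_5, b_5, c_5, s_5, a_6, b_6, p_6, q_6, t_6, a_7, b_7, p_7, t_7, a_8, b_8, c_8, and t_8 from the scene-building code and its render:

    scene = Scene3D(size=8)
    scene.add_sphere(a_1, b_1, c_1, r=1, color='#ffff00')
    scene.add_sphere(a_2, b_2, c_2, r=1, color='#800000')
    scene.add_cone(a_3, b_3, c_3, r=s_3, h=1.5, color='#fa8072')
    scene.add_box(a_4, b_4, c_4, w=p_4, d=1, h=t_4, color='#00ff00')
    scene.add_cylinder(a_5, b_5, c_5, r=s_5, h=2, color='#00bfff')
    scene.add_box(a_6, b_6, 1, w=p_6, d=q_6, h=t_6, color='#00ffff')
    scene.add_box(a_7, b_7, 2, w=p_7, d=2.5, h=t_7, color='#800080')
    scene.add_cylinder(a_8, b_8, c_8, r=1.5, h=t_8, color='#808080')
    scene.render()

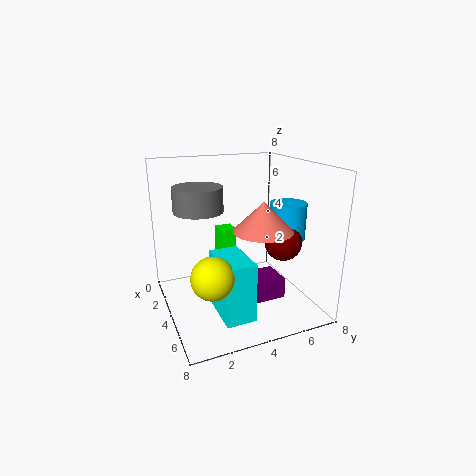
a_1 = 7; b_1 = 1.5; c_1 = 3.5; a_2 = 5.5; b_2 = 6; c_2 = 4; a_3 = 6; b_3 = 4.5; c_3 = 5; s_3 = 1.5; a_4 = 1.5; b_4 = 3.5; c_4 = 0.5; p_4 = 1; t_4 = 3.5; a_5 = 5; b_5 = 6.5; c_5 = 4; s_5 = 1; a_6 = 5; b_6 = 2; p_6 = 2.5; q_6 = 1.5; t_6 = 3; a_7 = 6; b_7 = 2.5; p_7 = 1.5; t_7 = 1; a_8 = 1.5; b_8 = 2.5; c_8 = 5; t_8 = 1.5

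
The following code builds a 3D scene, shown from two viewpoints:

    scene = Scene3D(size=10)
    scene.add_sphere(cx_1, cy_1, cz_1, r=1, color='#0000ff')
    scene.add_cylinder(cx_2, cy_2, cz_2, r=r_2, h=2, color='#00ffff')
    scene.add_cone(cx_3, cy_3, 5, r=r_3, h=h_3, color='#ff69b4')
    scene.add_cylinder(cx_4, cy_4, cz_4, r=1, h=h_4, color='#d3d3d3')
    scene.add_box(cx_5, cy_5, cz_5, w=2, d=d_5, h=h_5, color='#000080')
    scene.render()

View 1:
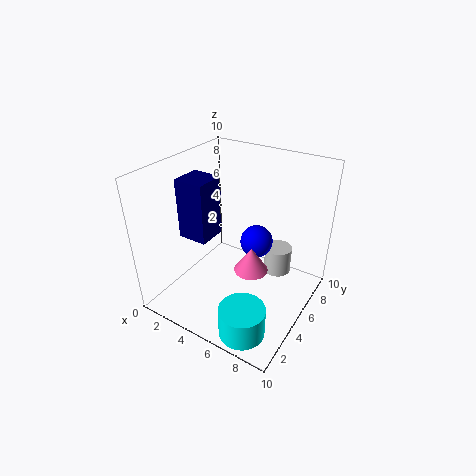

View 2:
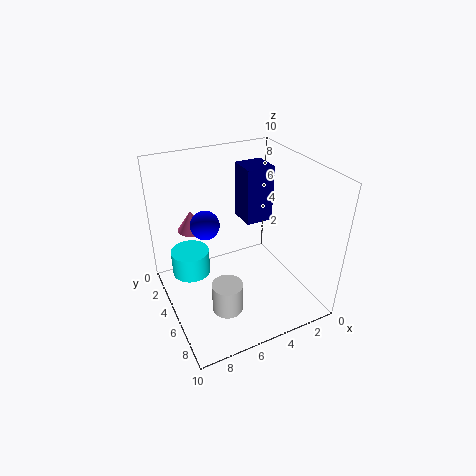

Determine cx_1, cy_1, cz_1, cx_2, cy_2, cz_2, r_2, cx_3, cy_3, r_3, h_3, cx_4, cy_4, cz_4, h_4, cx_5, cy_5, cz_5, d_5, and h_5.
cx_1 = 7; cy_1 = 4; cz_1 = 6; cx_2 = 7.5; cy_2 = 1.5; cz_2 = 0.5; r_2 = 1.5; cx_3 = 7.5; cy_3 = 2.5; r_3 = 1; h_3 = 1.5; cx_4 = 7; cy_4 = 7.5; cz_4 = 1.5; h_4 = 2; cx_5 = 2; cy_5 = 2.5; cz_5 = 5.5; d_5 = 2; h_5 = 4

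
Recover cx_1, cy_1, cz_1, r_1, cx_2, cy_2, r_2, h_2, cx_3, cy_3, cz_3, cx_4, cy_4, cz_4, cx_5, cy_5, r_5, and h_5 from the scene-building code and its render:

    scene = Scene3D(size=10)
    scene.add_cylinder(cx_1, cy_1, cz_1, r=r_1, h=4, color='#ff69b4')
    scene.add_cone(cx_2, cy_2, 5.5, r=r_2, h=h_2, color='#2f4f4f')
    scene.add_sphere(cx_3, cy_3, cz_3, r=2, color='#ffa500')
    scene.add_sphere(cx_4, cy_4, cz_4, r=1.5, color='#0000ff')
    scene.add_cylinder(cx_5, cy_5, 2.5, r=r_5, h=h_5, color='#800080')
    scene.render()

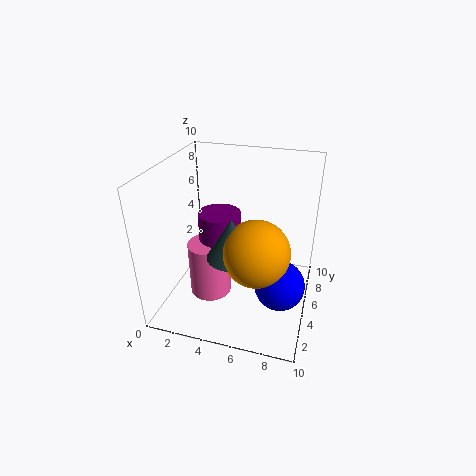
cx_1 = 3, cy_1 = 4.5, cz_1 = 0.5, r_1 = 1.5, cx_2 = 5.5, cy_2 = 2, r_2 = 1.5, h_2 = 2.5, cx_3 = 7, cy_3 = 2, cz_3 = 6, cx_4 = 8.5, cy_4 = 2, cz_4 = 4, cx_5 = 3.5, cy_5 = 5.5, r_5 = 1.5, h_5 = 4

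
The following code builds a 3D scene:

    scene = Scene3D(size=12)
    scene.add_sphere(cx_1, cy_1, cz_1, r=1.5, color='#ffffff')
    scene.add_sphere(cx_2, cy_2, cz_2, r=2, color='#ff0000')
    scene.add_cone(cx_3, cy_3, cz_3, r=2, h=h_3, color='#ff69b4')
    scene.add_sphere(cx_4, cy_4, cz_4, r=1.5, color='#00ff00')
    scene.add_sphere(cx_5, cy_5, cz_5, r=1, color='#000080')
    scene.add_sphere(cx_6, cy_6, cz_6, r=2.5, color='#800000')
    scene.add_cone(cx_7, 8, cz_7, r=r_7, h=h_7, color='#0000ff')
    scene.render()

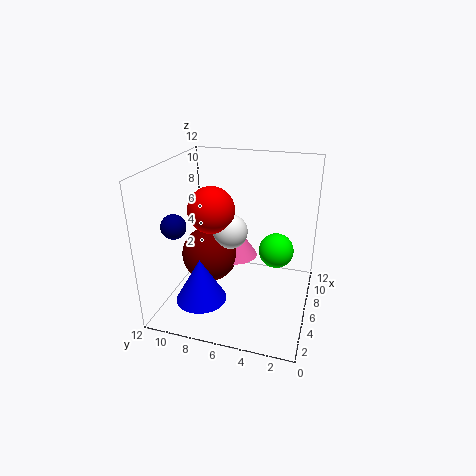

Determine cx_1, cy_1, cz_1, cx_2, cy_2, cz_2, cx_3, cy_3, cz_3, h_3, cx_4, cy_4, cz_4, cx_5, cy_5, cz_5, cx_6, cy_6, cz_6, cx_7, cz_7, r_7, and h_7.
cx_1 = 7; cy_1 = 7; cz_1 = 6; cx_2 = 6.5; cy_2 = 8.5; cz_2 = 8; cx_3 = 8.5; cy_3 = 7; cz_3 = 3; h_3 = 3; cx_4 = 7.5; cy_4 = 3; cz_4 = 4.5; cx_5 = 3.5; cy_5 = 10.5; cz_5 = 7.5; cx_6 = 7; cy_6 = 9; cz_6 = 3.5; cx_7 = 2.5; cz_7 = 2; r_7 = 2; h_7 = 3.5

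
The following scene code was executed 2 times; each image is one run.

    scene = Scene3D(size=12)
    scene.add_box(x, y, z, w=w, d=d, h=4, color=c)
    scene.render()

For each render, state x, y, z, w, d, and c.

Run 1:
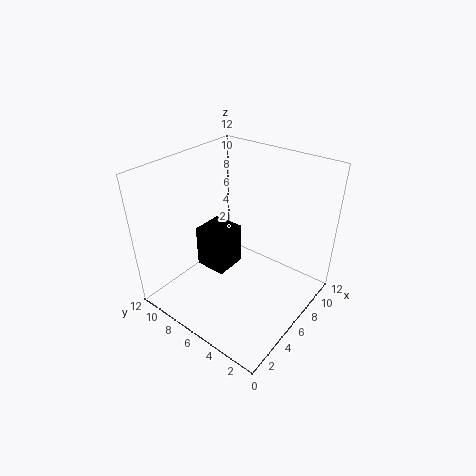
x = 6
y = 8
z = 1
w = 3
d = 3
c = 'black'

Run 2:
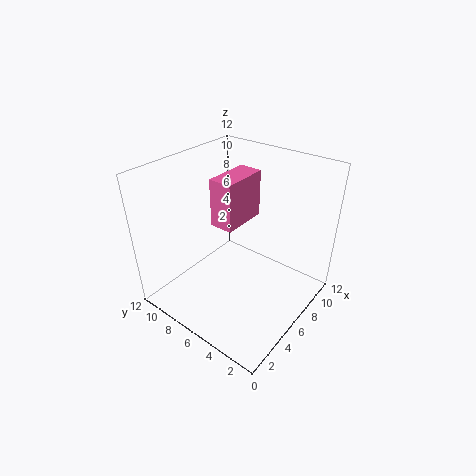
x = 5
y = 6
z = 7
w = 4
d = 2
c = 'hotpink'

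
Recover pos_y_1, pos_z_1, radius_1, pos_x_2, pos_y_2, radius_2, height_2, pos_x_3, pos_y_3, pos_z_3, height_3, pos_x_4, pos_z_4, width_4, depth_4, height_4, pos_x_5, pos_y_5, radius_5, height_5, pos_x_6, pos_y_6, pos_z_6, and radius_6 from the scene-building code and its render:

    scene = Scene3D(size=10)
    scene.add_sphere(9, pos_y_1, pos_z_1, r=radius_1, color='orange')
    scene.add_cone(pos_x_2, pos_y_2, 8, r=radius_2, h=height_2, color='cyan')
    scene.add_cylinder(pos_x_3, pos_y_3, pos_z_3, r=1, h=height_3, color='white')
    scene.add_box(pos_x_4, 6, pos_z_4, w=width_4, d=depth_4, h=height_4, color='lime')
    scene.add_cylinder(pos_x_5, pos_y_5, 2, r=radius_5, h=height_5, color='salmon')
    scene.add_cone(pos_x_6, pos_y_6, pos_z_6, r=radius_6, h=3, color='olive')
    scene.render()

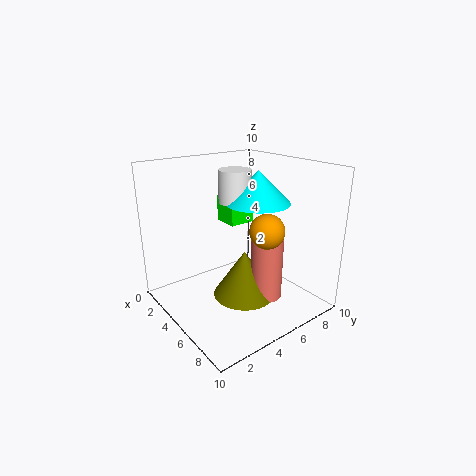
pos_y_1 = 4, pos_z_1 = 7, radius_1 = 1, pos_x_2 = 7, pos_y_2 = 5, radius_2 = 2, height_2 = 2, pos_x_3 = 6, pos_y_3 = 4, pos_z_3 = 8, height_3 = 2, pos_x_4 = 1, pos_z_4 = 5, width_4 = 2, depth_4 = 2, height_4 = 2, pos_x_5 = 8, pos_y_5 = 5, radius_5 = 1, height_5 = 4, pos_x_6 = 7, pos_y_6 = 4, pos_z_6 = 2, radius_6 = 2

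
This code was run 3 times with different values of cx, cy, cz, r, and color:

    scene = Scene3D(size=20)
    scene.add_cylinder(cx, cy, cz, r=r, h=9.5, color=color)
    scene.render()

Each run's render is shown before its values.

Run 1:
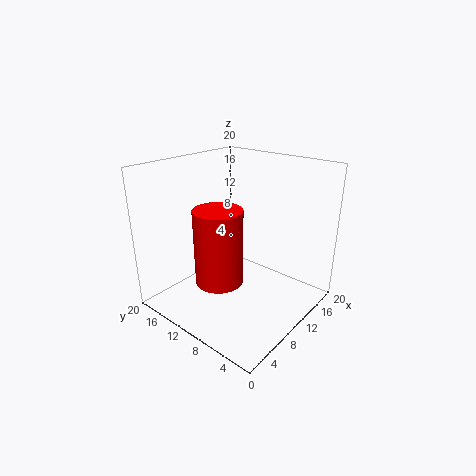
cx = 4.5; cy = 8.5; cz = 6.5; r = 3; color = 'red'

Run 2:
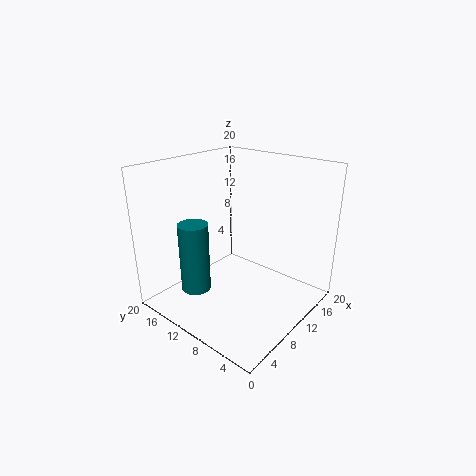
cx = 4.5; cy = 13; cz = 3.5; r = 2; color = 'teal'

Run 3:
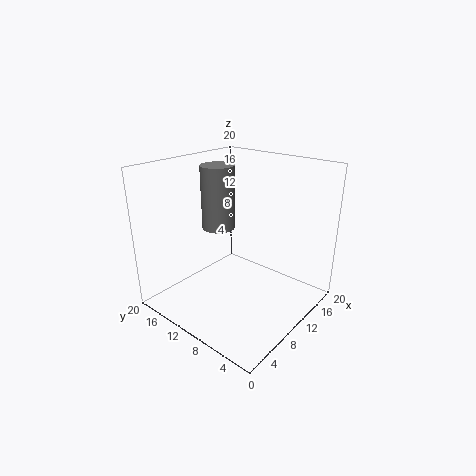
cx = 12; cy = 15.5; cz = 9.5; r = 2.5; color = 'gray'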